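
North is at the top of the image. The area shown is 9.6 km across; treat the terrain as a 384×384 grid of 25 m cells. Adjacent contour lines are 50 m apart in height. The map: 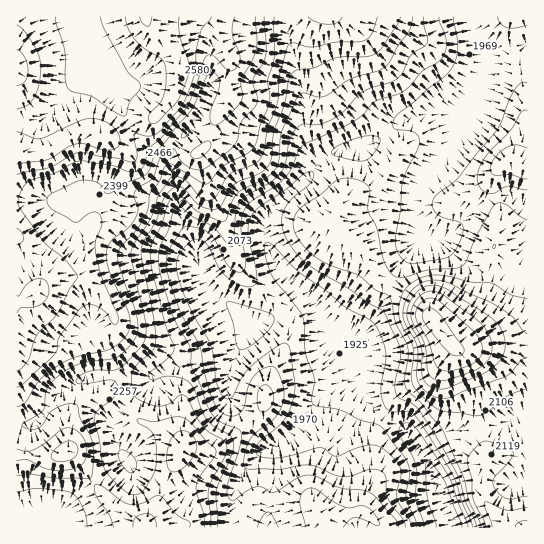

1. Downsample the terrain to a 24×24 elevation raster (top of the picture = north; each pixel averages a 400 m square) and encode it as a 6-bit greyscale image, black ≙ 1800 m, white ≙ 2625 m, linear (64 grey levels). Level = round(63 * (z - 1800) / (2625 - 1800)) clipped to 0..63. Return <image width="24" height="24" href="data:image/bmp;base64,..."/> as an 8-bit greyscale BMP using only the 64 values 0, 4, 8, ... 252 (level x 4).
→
<image width="24" height="24" href="data:image/bmp;base64,Qk12BgAAAAAAADYEAAAoAAAAGAAAABgAAAABAAgAAAAAAEACAAATCwAAEwsAAAABAAAAAAAAAAAAAAEBAQACAgIAAwMDAAQEBAAFBQUABgYGAAcHBwAICAgACQkJAAoKCgALCwsADAwMAA0NDQAODg4ADw8PABAQEAAREREAEhISABMTEwAUFBQAFRUVABYWFgAXFxcAGBgYABkZGQAaGhoAGxsbABwcHAAdHR0AHh4eAB8fHwAgICAAISEhACIiIgAjIyMAJCQkACUlJQAmJiYAJycnACgoKAApKSkAKioqACsrKwAsLCwALS0tAC4uLgAvLy8AMDAwADExMQAyMjIAMzMzADQ0NAA1NTUANjY2ADc3NwA4ODgAOTk5ADo6OgA7OzsAPDw8AD09PQA+Pj4APz8/AEBAQABBQUEAQkJCAENDQwBEREQARUVFAEZGRgBHR0cASEhIAElJSQBKSkoAS0tLAExMTABNTU0ATk5OAE9PTwBQUFAAUVFRAFJSUgBTU1MAVFRUAFVVVQBWVlYAV1dXAFhYWABZWVkAWlpaAFtbWwBcXFwAXV1dAF5eXgBfX18AYGBgAGFhYQBiYmIAY2NjAGRkZABlZWUAZmZmAGdnZwBoaGgAaWlpAGpqagBra2sAbGxsAG1tbQBubm4Ab29vAHBwcABxcXEAcnJyAHNzcwB0dHQAdXV1AHZ2dgB3d3cAeHh4AHl5eQB6enoAe3t7AHx8fAB9fX0Afn5+AH9/fwCAgIAAgYGBAIKCggCDg4MAhISEAIWFhQCGhoYAh4eHAIiIiACJiYkAioqKAIuLiwCMjIwAjY2NAI6OjgCPj48AkJCQAJGRkQCSkpIAk5OTAJSUlACVlZUAlpaWAJeXlwCYmJgAmZmZAJqamgCbm5sAnJycAJ2dnQCenp4An5+fAKCgoAChoaEAoqKiAKOjowCkpKQApaWlAKampgCnp6cAqKioAKmpqQCqqqoAq6urAKysrACtra0Arq6uAK+vrwCwsLAAsbGxALKysgCzs7MAtLS0ALW1tQC2trYAt7e3ALi4uAC5ubkAurq6ALu7uwC8vLwAvb29AL6+vgC/v78AwMDAAMHBwQDCwsIAw8PDAMTExADFxcUAxsbGAMfHxwDIyMgAycnJAMrKygDLy8sAzMzMAM3NzQDOzs4Az8/PANDQ0ADR0dEA0tLSANPT0wDU1NQA1dXVANbW1gDX19cA2NjYANnZ2QDa2toA29vbANzc3ADd3d0A3t7eAN/f3wDg4OAA4eHhAOLi4gDj4+MA5OTkAOXl5QDm5uYA5+fnAOjo6ADp6ekA6urqAOvr6wDs7OwA7e3tAO7u7gDv7+8A8PDwAPHx8QDy8vIA8/PzAPT09AD19fUA9vb2APf39wD4+PgA+fn5APr6+gD7+/sA/Pz8AP39/QD+/v4A////AISEhIyYpKSYkGxgXGBscGxsYDgQDERwdIiIiJSYjJiUiGhcXGBsbGRgTCgMHFxgXJicoJiIfIyUjHRUUFRYVExQSCwQMFxcWKiwuKCAfIiglIRYPDhAQEBEPCAgSFxgXJygrJSAhIyYjHBcSDg0ODQ0LBw4VFhYVKCYnJCEhICEdFBMWEgwMCwoLDRUXGBYULCYkJCMfHB0ZEBEWEw0LCgoOFR0dGxkXMCwnJCMfGxoVDw4SEg0KCgoNFiQmIx4aMy8tLColHhoUDgwNDwwKCgoNFiYqKCEcNDEuLS0oHxcQDAsLDQsKCgsQHiopJB8bNjQwLi0mHRQODAwMDAsKDA8THygjHhoYNTUyMCsjGxEMDRAOCwsNEBMUFxwaFxcWNDQxLygiGRANERQNCw8TFRUSDxARFRYWNTEvLiokGhMQFRQMDhQWFhURDg4PExYVMi4uLi0qIBYXGxQOEBUWFhQRDg8PERUUMC4uLi0qJBshIRkSDxEUFhMRDg8QEhMSNDIvLi8vKSMnJSAcFRAREhISDw4PEhYXOjo2NTc2LiotKyciGRIQDw8REA4NDxYYOTk6Ozo2NS0sLSolGxUUERAQDw4NDRAVOTc3ODY2OTUtLywnHhkZFhMQDw0NDA4SOzc2NTU1NzowLi4oIBsbGRcVEg8NDA0QPTc1NTU2Nzs0MDApIh8eHBwaFhIPDA0OOzc1NTU4Ojo1MzEsJCIiISAdGBYRDQ0NODY1NTY7PTo2NDErJSUmJSMgGxUQDQ4PA=="/>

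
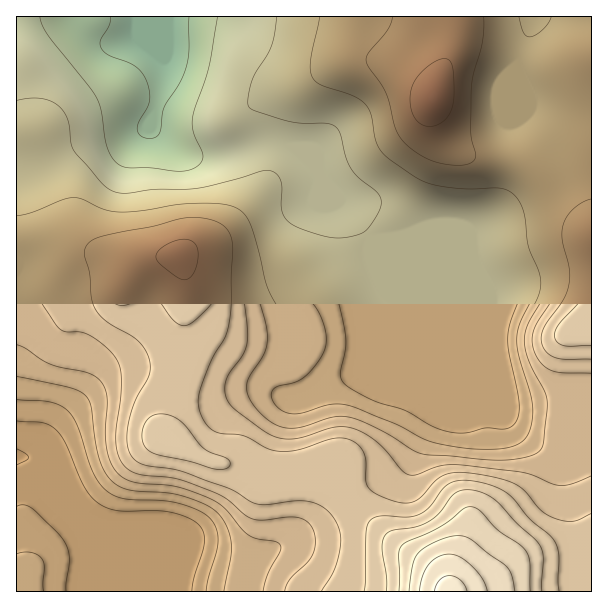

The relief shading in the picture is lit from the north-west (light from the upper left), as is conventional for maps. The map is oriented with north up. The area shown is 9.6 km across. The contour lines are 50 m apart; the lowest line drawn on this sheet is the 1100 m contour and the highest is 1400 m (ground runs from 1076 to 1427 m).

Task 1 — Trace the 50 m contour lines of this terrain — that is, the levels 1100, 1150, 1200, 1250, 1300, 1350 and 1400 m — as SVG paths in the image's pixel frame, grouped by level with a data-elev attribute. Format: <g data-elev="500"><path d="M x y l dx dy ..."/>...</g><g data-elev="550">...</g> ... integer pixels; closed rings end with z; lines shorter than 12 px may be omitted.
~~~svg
<g data-elev="1100"><path d="M189 17l0 34-3 18-7 16-15 22-5 27-3 3-6 2-9-3-4-7 2-7 8-14 3-7-1-12-4-12-10-11-27-11-5-4-2-4-1-6 9-15 1-9"/></g><g data-elev="1150"><path d="M217 17l-8 51-17 51 1 13 9 20 1 7-3 5-6 4-15 3-29-3-24-1-6-2-6-4-7-15-6-35-4-13-48-62-7-10-2-9"/></g><g data-elev="1200"><path d="M66 591l3-33-1-9-3-7-8-10-24-23-9-4-7 1"/><path d="M17 421l27 2 7 3 6 5 9 14 20 44 7 10 9 7 18 5 35 0 15 1 18 6 10 6 6 9 0 10-10 35-2 13"/><path d="M277 17l-5 27-5 11-14 23-4 15-1 12 6 5 33 11 15 2 25 0 10 5 3 6 6 22 5 12 8 10 18 14 4 8 0 7-6 11-7 11-8 5-16 4-14-1-22-6-17-7-6-6-3-8 0-22-1-8-5-6-6-3-9 0-25 8-39 9-44 1-27 4-12-1-12-8-27-32-4-8-3-24-4-7-5-6-8-6-10-3-11 0-13 2"/></g><g data-elev="1250"><path d="M17 363l33 11 31 7 13 8 5 12 1 34 4 21 6 15 9 9 15 6 33 3 16 3 24 9 14 9 13 18 12 29 2 15-2 19"/><path d="M320 17l-9 42-1 10 2 8 8 7 33 12 12 8 6 10 6 30 9 12 28 20 14 7 31 5 44 1 10 5 8 10 4 14 3 28 10 24 3 12-3 14-14 27-3 13 1 18 14 38 3 15-1 13-2 15-4 8-5 5-14 5-18 2-22-1-35-4-18-5-31-17-41-16-16-1-27 9-11 2-12-2-11-6-7-7-5-8-2-7 1-8 3-7 6-6 19-11 6-4 3-9 0-9-3-9-17-27-7-14-11-42-7-24-6-9-8-5-17-4-27-1-18 2-34 6-23 1-13-3-21-10-11-1-10 2-30 12-15 4"/><path d="M551 17l-8 12-7 6-6 2-3-1-3-3-5-16"/></g><g data-elev="1300"><path d="M591 513l-18 8-16-2-15-8-17-20-10-7-21-7-30-5-12 1-11 3-7 6-12 14-8 5-7 2-9-1-19-7-11-7-2-8 0-18-2-9-5-8-9-5-8-2-9 0-34 12-18 1-14-3-24-12-21-2-9-3-6-6-5-8-3-9-1-9 2-10 8-21 6-14 11-17 4-14 2-18 2-56-1-10-4-8-5-6-9-4-11-3-14 0-37 9-45 8-15 5-6 6-2 8 5 18 2 25 4 11 5 7 7 7 31 19 8 10 4 11-1 13-14 26-7 22-1 20 5 13 4 5 7 3 36 6 48 18 30 16 10 1 36-4 12 2 9 5 7 7 6 9 3 9 1 9-2 13-4 14-14 22"/><path d="M591 199l-7 3-9 6-7 7-4 7-2 15 7 32 0 16-6 15-19 27-3 12 4 11 9 7 12 2 25 0"/><path d="M393 17l-6 13-19 24-2 5 1 6 18 27 10 36 8 13 11 10 14 8 15 5 15 1 12-2 4-2 2-5-5-22 0-45 2-15 9-32 2-25"/></g><g data-elev="1350"><path d="M536 591l1-33-5-12-26-22-20-21-9-5-9-2-10 4-14 16-12 9-13 6-20 5-6 4-3 11 3 24 0 16"/><path d="M181 279l7 0 4-4 4-8 2-9 0-7-2-6-4-4-6-2-9 1-9 4-8 5-4 6 1 5 3 4z"/><path d="M427 126l8 0 8-4 5-6 4-8 2-13-1-23-2-9-4-4-9 1-10 6-11 11-5 10-2 12 2 14 6 9z"/></g><g data-elev="1400"><path d="M487 591l-4-12-11-13-13-9-10-3-11 3-9 7-7 12-3 15"/></g>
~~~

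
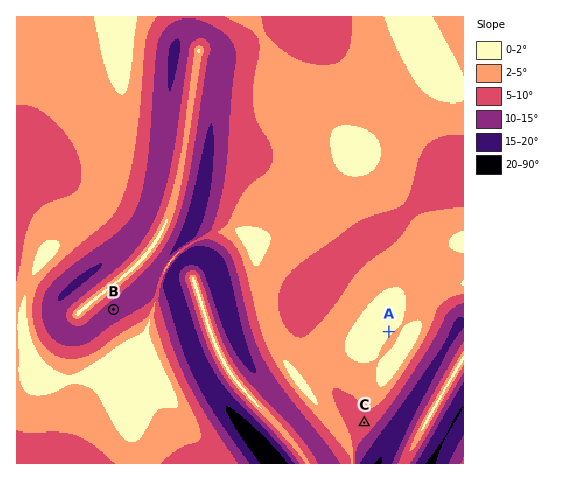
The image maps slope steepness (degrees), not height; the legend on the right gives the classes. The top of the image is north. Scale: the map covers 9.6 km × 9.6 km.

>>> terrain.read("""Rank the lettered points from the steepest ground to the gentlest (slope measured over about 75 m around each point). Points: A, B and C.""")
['B', 'C', 'A']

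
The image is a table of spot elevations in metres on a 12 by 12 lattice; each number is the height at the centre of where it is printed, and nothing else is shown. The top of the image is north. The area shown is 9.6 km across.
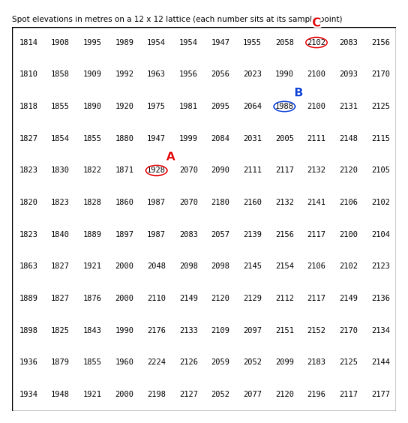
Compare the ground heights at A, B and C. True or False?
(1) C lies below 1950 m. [False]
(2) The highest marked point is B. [False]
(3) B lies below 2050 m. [True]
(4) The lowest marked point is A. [True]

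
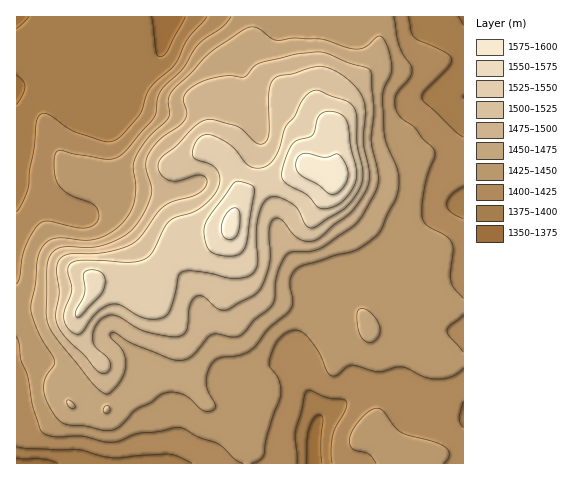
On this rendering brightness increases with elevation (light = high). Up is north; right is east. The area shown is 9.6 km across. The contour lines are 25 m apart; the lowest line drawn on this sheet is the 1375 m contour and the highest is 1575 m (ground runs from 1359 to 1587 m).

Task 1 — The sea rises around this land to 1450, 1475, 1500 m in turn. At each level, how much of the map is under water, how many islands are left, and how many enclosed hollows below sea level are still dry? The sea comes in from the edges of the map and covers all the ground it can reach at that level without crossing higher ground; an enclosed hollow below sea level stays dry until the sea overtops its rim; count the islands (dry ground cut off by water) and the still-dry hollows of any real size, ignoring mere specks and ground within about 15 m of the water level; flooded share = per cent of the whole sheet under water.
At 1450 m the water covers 57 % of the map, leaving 1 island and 0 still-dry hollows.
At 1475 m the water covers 69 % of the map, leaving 1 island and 0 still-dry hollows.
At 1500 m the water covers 79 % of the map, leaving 1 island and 0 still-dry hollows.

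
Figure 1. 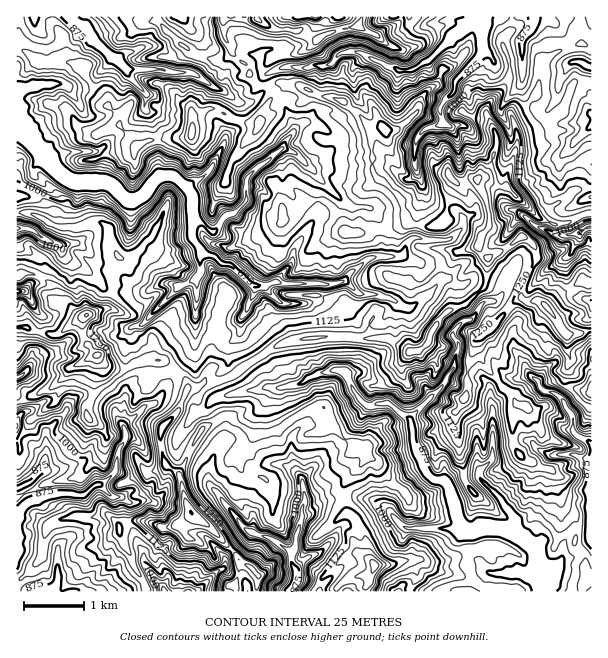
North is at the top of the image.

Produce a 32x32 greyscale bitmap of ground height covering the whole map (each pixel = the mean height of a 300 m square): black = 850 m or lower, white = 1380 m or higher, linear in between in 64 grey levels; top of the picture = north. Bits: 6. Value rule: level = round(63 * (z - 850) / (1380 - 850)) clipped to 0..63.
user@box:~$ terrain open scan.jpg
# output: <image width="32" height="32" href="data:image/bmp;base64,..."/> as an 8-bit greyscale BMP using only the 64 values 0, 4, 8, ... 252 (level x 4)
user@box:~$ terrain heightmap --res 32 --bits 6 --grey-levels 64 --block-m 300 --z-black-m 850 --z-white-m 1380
<image width="32" height="32" href="data:image/bmp;base64,Qk02CAAAAAAAADYEAAAoAAAAIAAAACAAAAABAAgAAAAAAAAEAAATCwAAEwsAAAABAAAAAAAAAAAAAAEBAQACAgIAAwMDAAQEBAAFBQUABgYGAAcHBwAICAgACQkJAAoKCgALCwsADAwMAA0NDQAODg4ADw8PABAQEAAREREAEhISABMTEwAUFBQAFRUVABYWFgAXFxcAGBgYABkZGQAaGhoAGxsbABwcHAAdHR0AHh4eAB8fHwAgICAAISEhACIiIgAjIyMAJCQkACUlJQAmJiYAJycnACgoKAApKSkAKioqACsrKwAsLCwALS0tAC4uLgAvLy8AMDAwADExMQAyMjIAMzMzADQ0NAA1NTUANjY2ADc3NwA4ODgAOTk5ADo6OgA7OzsAPDw8AD09PQA+Pj4APz8/AEBAQABBQUEAQkJCAENDQwBEREQARUVFAEZGRgBHR0cASEhIAElJSQBKSkoAS0tLAExMTABNTU0ATk5OAE9PTwBQUFAAUVFRAFJSUgBTU1MAVFRUAFVVVQBWVlYAV1dXAFhYWABZWVkAWlpaAFtbWwBcXFwAXV1dAF5eXgBfX18AYGBgAGFhYQBiYmIAY2NjAGRkZABlZWUAZmZmAGdnZwBoaGgAaWlpAGpqagBra2sAbGxsAG1tbQBubm4Ab29vAHBwcABxcXEAcnJyAHNzcwB0dHQAdXV1AHZ2dgB3d3cAeHh4AHl5eQB6enoAe3t7AHx8fAB9fX0Afn5+AH9/fwCAgIAAgYGBAIKCggCDg4MAhISEAIWFhQCGhoYAh4eHAIiIiACJiYkAioqKAIuLiwCMjIwAjY2NAI6OjgCPj48AkJCQAJGRkQCSkpIAk5OTAJSUlACVlZUAlpaWAJeXlwCYmJgAmZmZAJqamgCbm5sAnJycAJ2dnQCenp4An5+fAKCgoAChoaEAoqKiAKOjowCkpKQApaWlAKampgCnp6cAqKioAKmpqQCqqqoAq6urAKysrACtra0Arq6uAK+vrwCwsLAAsbGxALKysgCzs7MAtLS0ALW1tQC2trYAt7e3ALi4uAC5ubkAurq6ALu7uwC8vLwAvb29AL6+vgC/v78AwMDAAMHBwQDCwsIAw8PDAMTExADFxcUAxsbGAMfHxwDIyMgAycnJAMrKygDLy8sAzMzMAM3NzQDOzs4Az8/PANDQ0ADR0dEA0tLSANPT0wDU1NQA1dXVANbW1gDX19cA2NjYANnZ2QDa2toA29vbANzc3ADd3d0A3t7eAN/f3wDg4OAA4eHhAOLi4gDj4+MA5OTkAOXl5QDm5uYA5+fnAOjo6ADp6ekA6urqAOvr6wDs7OwA7e3tAO7u7gDv7+8A8PDwAPHx8QDy8vIA8/PzAPT09AD19fUA9vb2APf39wD4+PgA+fn5APr6+gD7+/sA/Pz8AP39/QD+/v4A////ABwQDBwkOFRMMEBUqMTAVBRkjJykbFBILCAcGBQIBBQkHCwYMDxQaFBgdIiUzLhwGEyAmKyUdGRIKBgUDAgEECQQMCA8UGxscJTExMCUZDAgVGCQmHBUVDQcGBwUBAwYGBA4ODxQeHyk0OTgsExEYDBkeISAVCgkGAgEBAQMGCQUDCA4QFRcYISs7MBsXHB8RER0hGw4TFAkCCAcDCAwNBQQEBAUIDBIcJzMfGh8hIRYUHR8ZFxoSBgQPBQkREhAFCAYLEAwMGiUtKx4hIyMgFhkgIyIfFAYDCwgLExgZFQcPBw0SFxAdIywqIiMlIh8dHiEmJx8OBA0WDgwbHhQPBxENEhodGBQlKigoIyUnJiMlJSYlHQsIFh4UEB4bGhEHFBUWIyYXFyUtJScnJiMlJicoHRYWBwoaIxsUICEaDBIcHx4iJRweHiUnIiEhHh0gJiUUCwkPDRYmIxkiIhoOGxoiJygqJSIkIygmIh8bFxUYGg0WHCIYEh4kHx8XEx4cFh4qMTMsJycmISMiJCEeHBYQDxcjKycgGCYjHhgdJyMhISgyNCcjJiIdHR0dISUkIyAgIiYxNCsaKyYgISctJy0tMDQsIx0gHhkaHBgcICQmJiYnKCktLx0sLiQoLzUwKCcuNjIoIRcaFRYbEhcZGRwfICQkISUvKyUsLC42MSkbKCwpJSIeGA8OERwUCw4UFxkbHB8jIycsLSotMjErJiQlIh8fIiAaEgsLEwgLDBETFRUfJicmJiktLywuJyMpIB8YGx8jIh8bDwQHDxkdGx8gHhwgISQoLTI1Li8nFx4WEBQaHyEcIBkHBg4ZHyIfISUoJiUlJiksNjUyMR8QDxAZHR0fGw4cGgUGCBQgJiQhJSgnKCwtMC0yNikgGhgQFhcVEhIJAgwaBAsSDBslJSQjIyUnLCgtMDMzKSUZFhQQCwYCAgEHAgkCDR8QGCIjISAlKiwnIi43OTUvHRQTEwoDAgcIDBcIBQ4NGxgQGx4bICQrKiIeMjI2MysYDw0PBQEFDBEXHRYXIBwWIhwTGB4hJCsrIRsoIycvJhcOCQsAAwsTFxkbGx8nJBsiJR4aICElLC8mEhISHCwgFQ4KBQEHDhAUGRYSGiUkIiAlIh8gIygsKSUiCxcfIRkRDQwFAggLCxMUEg0aHxwZGyEjJCYpJyYeGSEPDBcYDw4NDAkEBQYNDQsGDhAQERogISEjHx0cHBEJDxMGCwoLCg0JCgoNDg8JAgcOEhYbICIhIB4ZEhMLCw8GCgoDBAkIDQcECgkLBgIJDA4YGxojIyMjJishFxohGxMFBAQGCAUKCgsGBQcCBg4UFxcUGScoLisoJicpKBwTDQcCAQQIAwUICQ="/>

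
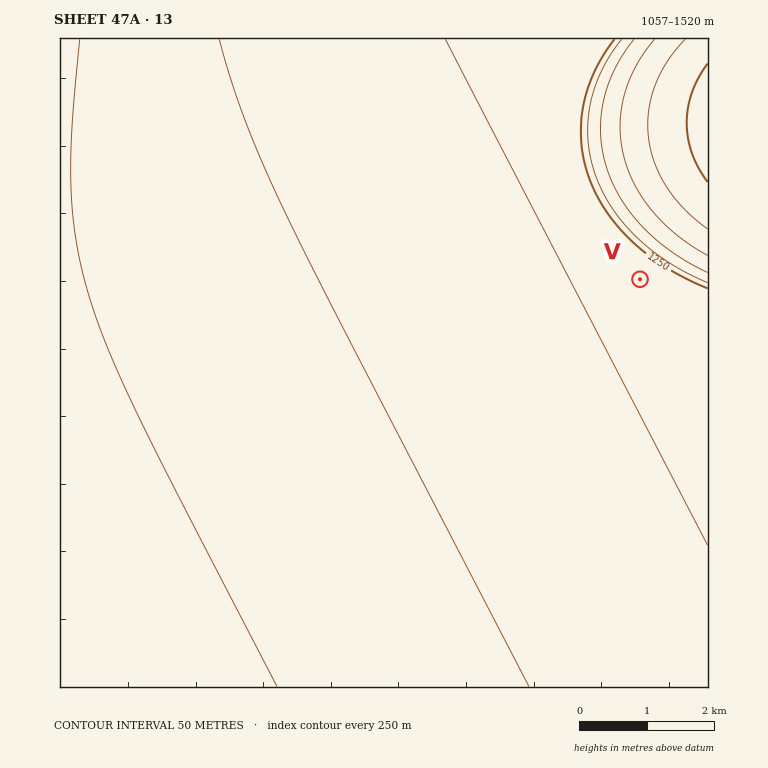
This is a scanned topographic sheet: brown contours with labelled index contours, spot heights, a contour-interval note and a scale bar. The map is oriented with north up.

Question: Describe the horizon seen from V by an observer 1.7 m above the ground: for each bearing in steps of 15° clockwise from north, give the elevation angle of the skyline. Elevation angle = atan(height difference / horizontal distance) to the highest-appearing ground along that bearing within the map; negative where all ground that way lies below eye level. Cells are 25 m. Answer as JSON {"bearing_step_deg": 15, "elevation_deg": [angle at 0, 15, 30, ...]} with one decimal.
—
{"bearing_step_deg": 15, "elevation_deg": [9.4, 11.4, 12.5, 12.5, 11.5, 9.5, 6.0, 0.5, 0.4, 0.2, -0.0, -0.2, -0.4, -0.6, -0.7, -0.8, -0.9, -0.9, -0.8, -0.7, -0.5, -0.3, 0.2, 6.2]}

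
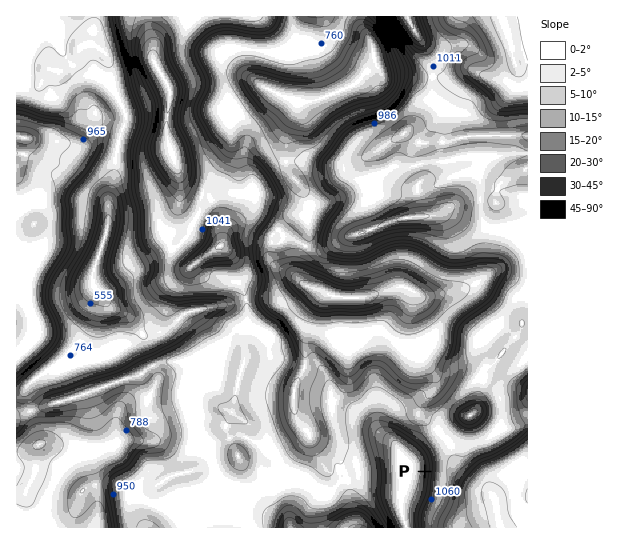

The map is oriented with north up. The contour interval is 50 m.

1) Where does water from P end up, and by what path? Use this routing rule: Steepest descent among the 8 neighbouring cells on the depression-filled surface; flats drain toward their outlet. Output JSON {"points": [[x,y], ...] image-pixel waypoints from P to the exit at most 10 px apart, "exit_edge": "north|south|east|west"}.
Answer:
{"points": [[425, 471], [435, 471], [446, 471], [457, 474], [467, 485], [478, 486], [489, 491], [491, 502], [497, 513], [499, 523], [501, 527]], "exit_edge": "south"}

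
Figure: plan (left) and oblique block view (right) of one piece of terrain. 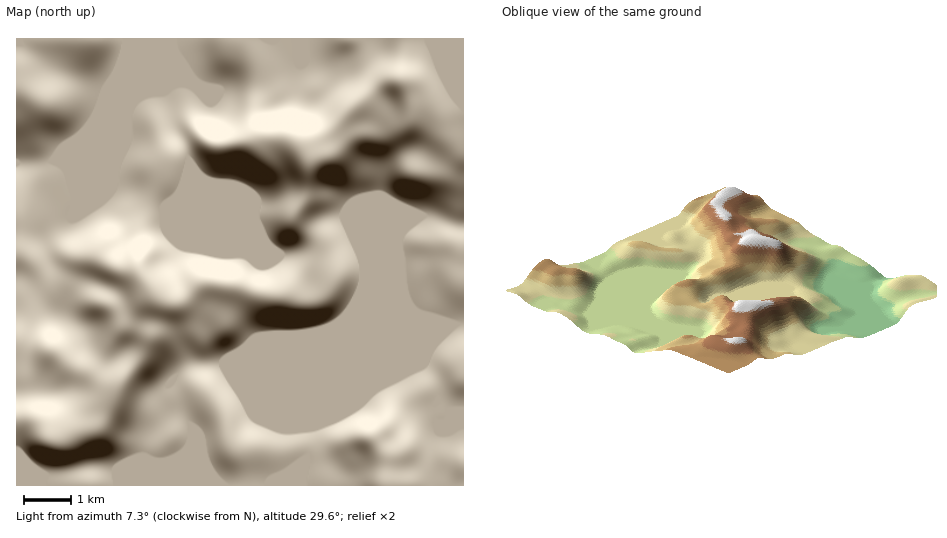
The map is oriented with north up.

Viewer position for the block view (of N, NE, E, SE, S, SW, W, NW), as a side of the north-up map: NE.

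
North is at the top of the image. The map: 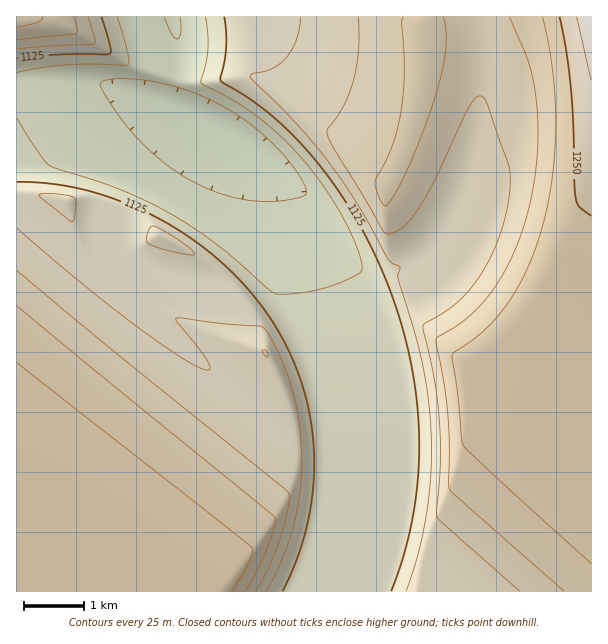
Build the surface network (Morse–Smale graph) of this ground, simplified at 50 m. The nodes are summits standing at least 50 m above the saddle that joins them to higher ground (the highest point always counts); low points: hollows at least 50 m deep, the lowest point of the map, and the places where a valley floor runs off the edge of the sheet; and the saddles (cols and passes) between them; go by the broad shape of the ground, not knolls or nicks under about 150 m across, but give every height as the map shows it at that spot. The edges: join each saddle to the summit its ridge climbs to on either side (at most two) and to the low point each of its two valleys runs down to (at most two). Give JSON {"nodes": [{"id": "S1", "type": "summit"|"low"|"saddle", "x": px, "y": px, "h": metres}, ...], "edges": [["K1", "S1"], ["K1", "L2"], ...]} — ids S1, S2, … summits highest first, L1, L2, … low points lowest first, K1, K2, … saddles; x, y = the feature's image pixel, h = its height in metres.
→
{"nodes": [
{"id": "S1", "type": "summit", "x": 591, "y": 18, "h": 1290},
{"id": "S2", "type": "summit", "x": 90, "y": 581, "h": 1237},
{"id": "S3", "type": "summit", "x": 17, "y": 18, "h": 1206},
{"id": "L1", "type": "low", "x": 212, "y": 122, "h": 1053},
{"id": "K1", "type": "saddle", "x": 326, "y": 591, "h": 1121},
{"id": "K2", "type": "saddle", "x": 176, "y": 80, "h": 1083}],
"edges": [["K1", "S1"], ["K1", "S2"], ["K1", "L1"], ["K2", "S1"], ["K2", "S3"], ["K2", "L1"]]}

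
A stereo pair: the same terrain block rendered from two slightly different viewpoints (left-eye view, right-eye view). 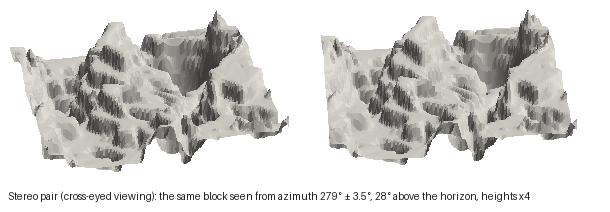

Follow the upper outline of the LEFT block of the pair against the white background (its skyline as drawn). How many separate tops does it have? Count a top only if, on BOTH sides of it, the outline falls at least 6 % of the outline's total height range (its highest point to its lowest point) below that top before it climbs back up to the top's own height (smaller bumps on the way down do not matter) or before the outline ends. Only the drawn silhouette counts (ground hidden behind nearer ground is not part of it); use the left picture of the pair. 2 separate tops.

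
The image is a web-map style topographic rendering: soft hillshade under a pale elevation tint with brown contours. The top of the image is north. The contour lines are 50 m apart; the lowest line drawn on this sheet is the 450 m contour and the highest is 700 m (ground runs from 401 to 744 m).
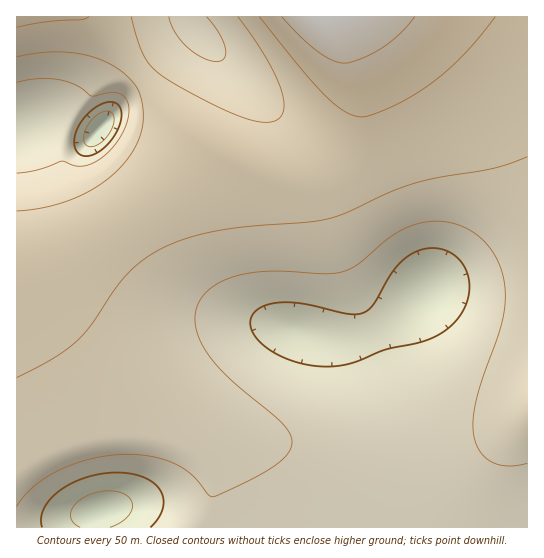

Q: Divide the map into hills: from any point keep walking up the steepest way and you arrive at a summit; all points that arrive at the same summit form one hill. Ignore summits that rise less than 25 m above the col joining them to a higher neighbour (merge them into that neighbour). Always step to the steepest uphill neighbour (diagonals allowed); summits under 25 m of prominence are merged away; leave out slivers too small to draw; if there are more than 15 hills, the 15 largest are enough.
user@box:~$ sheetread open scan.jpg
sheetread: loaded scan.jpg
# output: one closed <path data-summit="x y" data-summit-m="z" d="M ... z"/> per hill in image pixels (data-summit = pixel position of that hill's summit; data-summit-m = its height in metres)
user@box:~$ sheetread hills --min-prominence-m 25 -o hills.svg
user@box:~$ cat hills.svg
<path data-summit="323 17" data-summit-m="744" d="M527 16l-338 0-1 3 7 10-67 54-16 28-17 22-16-1-26-11-16 0-21 5 1 402 394-1-4-25-4-56-11-52-17-48-8-9-8-2 15-4 27-16 28-27 69 19 30 0z"/><path data-summit="527 407" data-summit-m="590" d="M430 288l-23 21-18 14-15 8-15 4 8 2 8 9 17 48 11 52 4 56 4 25 116 1 1-219-19-1-31-5z"/><path data-summit="17 17" data-summit-m="663" d="M187 16l-170 0-1 109 37-4 26 11 16 1 17-22 16-28 67-54z"/>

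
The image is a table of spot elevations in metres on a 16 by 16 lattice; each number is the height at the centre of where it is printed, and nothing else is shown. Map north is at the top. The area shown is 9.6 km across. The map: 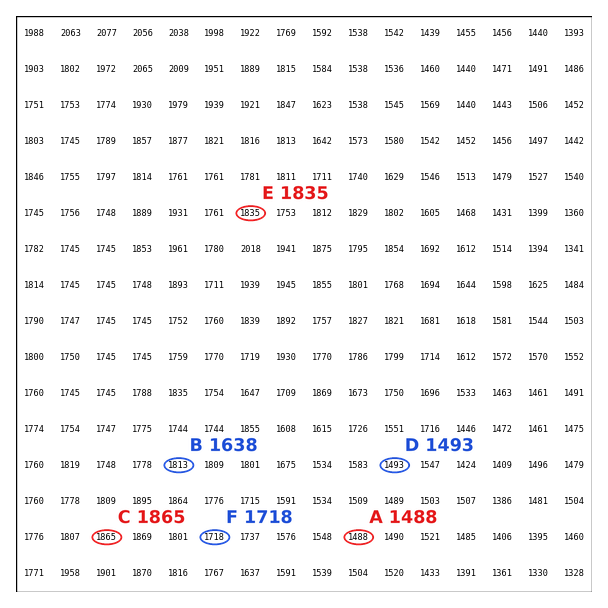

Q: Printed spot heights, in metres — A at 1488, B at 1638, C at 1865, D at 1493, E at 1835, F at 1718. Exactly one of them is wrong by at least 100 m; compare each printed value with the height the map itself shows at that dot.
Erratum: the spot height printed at B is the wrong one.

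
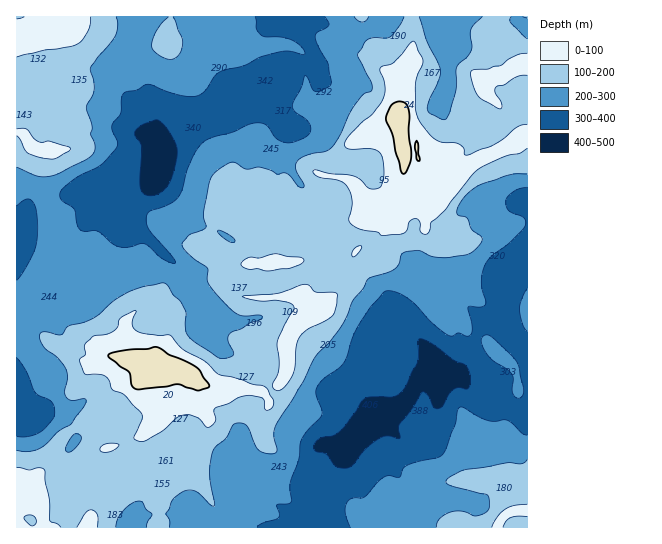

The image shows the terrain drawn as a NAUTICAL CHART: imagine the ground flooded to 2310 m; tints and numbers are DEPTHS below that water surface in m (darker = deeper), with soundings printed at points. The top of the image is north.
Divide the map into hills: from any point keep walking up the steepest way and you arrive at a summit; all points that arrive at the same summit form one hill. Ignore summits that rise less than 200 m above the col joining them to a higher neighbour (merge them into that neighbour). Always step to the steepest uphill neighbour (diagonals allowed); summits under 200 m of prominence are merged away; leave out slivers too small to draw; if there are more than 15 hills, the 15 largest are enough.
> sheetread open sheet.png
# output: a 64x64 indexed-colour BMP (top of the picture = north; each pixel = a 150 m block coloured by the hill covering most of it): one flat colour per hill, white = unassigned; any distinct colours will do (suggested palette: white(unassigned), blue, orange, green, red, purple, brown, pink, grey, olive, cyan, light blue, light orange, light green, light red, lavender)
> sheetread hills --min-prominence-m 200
<image width="64" height="64" href="data:image/bmp;base64,Qk12CAAAAAAAAHYAAAAoAAAAQAAAAEAAAAABAAQAAAAAAAAIAAATCwAAEwsAABAAAAAAAAAA////ALR3HwAOf/8ALKAsACgn1gC9Z5QAS1aMAMJ34wB/f38AIr28AM++FwDox64AeLv/AIrfmACWmP8A1bDFABERERERERERERERERERERERETMzMzMzMzMzMzMzMzMzERERERERERERERERERERERERETMzMzMzMzMzMzMzMzMREREREREREREREREREREREREREzMzMzMzMzMzMzMzMxERERERERERERERERERERERERETMzMzMzMzMzMzMzMzEREREREREREREREREREREREREREzMzMzMzMzMzMzMzMRERERERERERERERERERERERERETMzMzMzMzMzMzMzMxERERERERERERERERERERERERERMzMzMzMzMzMzMzMzEREREREREREREREREREREREREREzMzMzMzMzMzMzMzMRERERERERERERERERERERERERETMzMzMzMzMzMzMzMxERERERERERERERERERERERERERMzMzMzMzMzMzMzMzERERERERERERERERERERERERERETMzMzMzMzMzMzMzMRERERERERERERERERERERERERERETMzMzMzMzMzMzMxEREREREREREREREREREREREREREREzMzMzMzMzMzMzEREREREREREREREREREREREREREREREzMzMzMzMzMzMRERERERERERERERERERERERERERERERMzMzMzMzMzMRERERERERERERERERERERERERERERERETMzMzMzMzEREREREREREREREREREREREREREREREREREzMzMzMzERERERERERERERERERERERERERERERERERERMzMzMzMREREREREREREREREREREREREREREREREREREzMzMzMxERERERERERERERERERERERERERERERERERERMzETMxERERERERERERERERERERERERERERERERERERERERERERERERERERERERERERERERERERERERERERERERERERERERERERERERERERERERERERERERERERERERERERERERERERERERERERERERERERERERERERERERERERERERERERERERERERERERERERERERERERERERERERERERERERERERERERERERERERERERERERERERERERERERERERERERERERERERERERERERERERERERERERERERERERERERERERERERERERERERERERERERERERERERERERERERERERERERERERERERERERERERERERERERERERERERERERERERERERERERERERERERERERERERERERERERERERERERERERERERERERERERERERERERERERERERERERERERERERERERERERERERERERERERERERERERERERERERERERERERERERERERERERERERERERERERERERERERERERERERERERERERERERERERERERERERERERERERERERERERERERERERERERERERERERERERERERERERERERERERERERERERERERERERERERERERERERERERERERERERERERERERERERESERERERERERERERERERERERERERERERERERERERERERIREREREREREREREREREREREREREREREREREREREREREhERERERERERERERERERERERERERERERERERERERERESERERERERERERERERERERERERERERERERERERERERERIiIREREREREREREREREREREREREREREREREREREREREiIiIRERERERERERERERERERERERERERERERERERERESIiIiIiERERERERERERERERERERERERERERERERERERIiIiIiIhEREREREREREREREREREREREREREREREREREiIiIiIiIRERERERERERERERERERERERERERERERERESIiIiIiIiERERERERERERERERERERERERERERERERERIiIiIiIiIiIiEREREREREREREREREREREREREREREREiIiIiIiIiIiIRERERERERERERERERERERERERERERESIiIiIiIiIiIhERERERERERERERERERERERERERERERIiIiIiIiIiIiEREREREREREREREREREREREREREREREiIiIiIiIiIiIRERERERERERERERERERERERERERERESIiIiIiIiIiIiERERERERERERERERERERERERERERERIiIiIiIiIiIiIiIiIiEREREREREREREREREREREREREiIiIiIiIiIiIiIiIiIRERERERERERERERERERERERESIiIiIiIiIiIiIiIiIiIRERERERERERERERERERERERIiIiIiIiIiIiIiIiIiIiEREREREREREREREREREREREiIiIiIiIiIiIiIiIiIiIRERERERERERERERERERERESIiIiIiIiIiIiIiIiIiIiERERERERERERERERERERERIiIiIiIiIiIiIiIiIiIiIREREREREREREREREREREREiIiIiIiIiIiIiIiIiIiIhERERERERERERERERERERESIiIiIiIiIiIiIiIiIiIiERERERERERERERERERERERIiIiIiIiIiIiIiIiIiIiIREREREREREREREREREREREiIiIiIiIiIiIiIiIiIiIiERERERERERERERERERERESIiIiIiIiIiIiIiIiIiIiIhERERERERERERERERERER"/>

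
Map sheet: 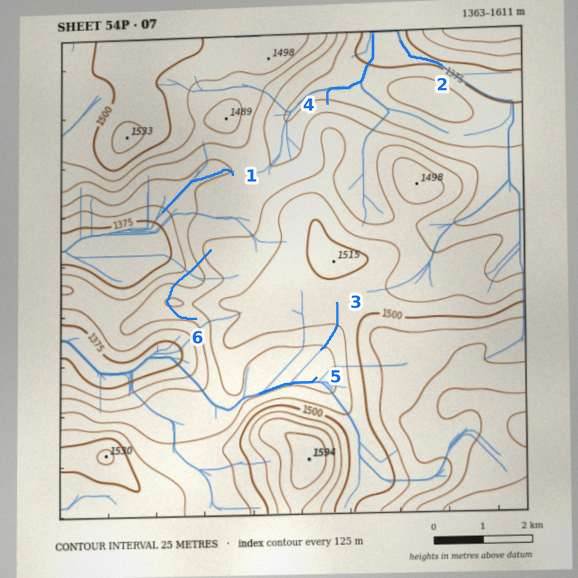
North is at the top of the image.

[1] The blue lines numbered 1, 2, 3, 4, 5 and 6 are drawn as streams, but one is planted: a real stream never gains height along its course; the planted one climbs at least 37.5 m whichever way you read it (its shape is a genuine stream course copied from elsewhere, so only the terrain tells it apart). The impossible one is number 6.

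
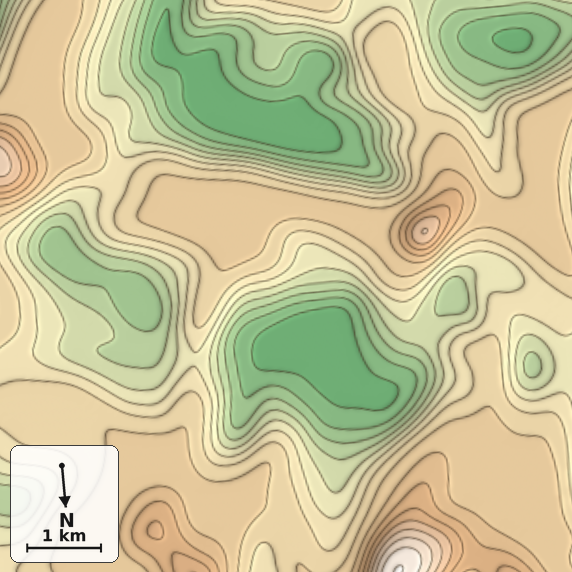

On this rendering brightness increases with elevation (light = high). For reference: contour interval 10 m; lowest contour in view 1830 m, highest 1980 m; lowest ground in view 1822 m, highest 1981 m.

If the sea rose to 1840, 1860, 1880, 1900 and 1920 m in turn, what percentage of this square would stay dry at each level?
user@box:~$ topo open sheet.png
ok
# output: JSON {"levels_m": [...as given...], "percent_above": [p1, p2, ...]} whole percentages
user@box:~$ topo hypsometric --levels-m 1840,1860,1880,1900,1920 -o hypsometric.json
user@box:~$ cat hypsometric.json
{"levels_m": [1840, 1860, 1880, 1900, 1920], "percent_above": [88, 74, 55, 27, 5]}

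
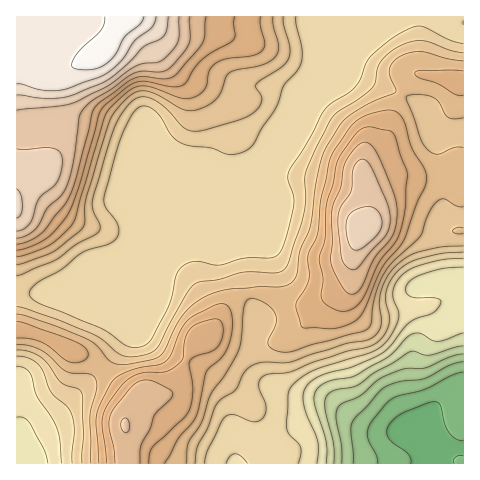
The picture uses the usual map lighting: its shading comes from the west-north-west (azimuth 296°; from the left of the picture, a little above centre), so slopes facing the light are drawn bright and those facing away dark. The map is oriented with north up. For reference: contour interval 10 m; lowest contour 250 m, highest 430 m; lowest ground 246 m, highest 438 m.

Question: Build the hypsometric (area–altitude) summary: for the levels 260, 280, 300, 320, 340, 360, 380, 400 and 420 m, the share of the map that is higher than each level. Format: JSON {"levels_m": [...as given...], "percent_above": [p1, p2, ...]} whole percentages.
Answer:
{"levels_m": [260, 280, 300, 320, 340, 360, 380, 400, 420], "percent_above": [97, 94, 92, 86, 51, 29, 16, 8, 4]}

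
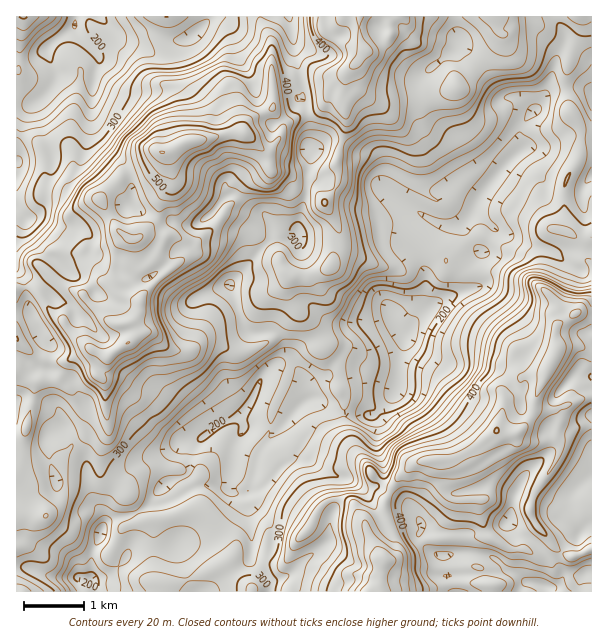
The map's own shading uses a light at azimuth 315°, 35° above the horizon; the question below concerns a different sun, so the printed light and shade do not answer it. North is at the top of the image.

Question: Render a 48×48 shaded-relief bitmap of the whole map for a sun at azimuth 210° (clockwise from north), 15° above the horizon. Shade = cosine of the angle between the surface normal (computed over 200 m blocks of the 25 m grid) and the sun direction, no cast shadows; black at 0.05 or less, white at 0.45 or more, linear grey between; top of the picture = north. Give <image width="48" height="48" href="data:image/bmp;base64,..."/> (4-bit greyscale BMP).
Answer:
<image width="48" height="48" href="data:image/bmp;base64,Qk32BAAAAAAAAHYAAAAoAAAAMAAAADAAAAABAAQAAAAAAIAEAAATCwAAEwsAABAAAAAAAAAAAAAAABEREQAiIiIAMzMzAERERABVVVUAZmZmAHd3dwCIiIgAmZmZAKqqqgC7u7sAzMzMAN3d3QDu7u4A////ABEiNZqql2aKqYRamJiKh2ZSJYmFNYvrhkVlaLuodlZ5mXR6qYiIiYdCR4l1WL3KqJmXm7qXdlZ3d2aZuod4qoUyWJh3rMurqpmIqYeZh3eHd2eJq6iLyUICerqsyZmoaZmpl3eqmYmZh1eJqqm9tyIFq7vKVot0VpqodoqpmJmZhlZ5mIm8lVQ3q7u3WMg2iIh2ZpuqhneIZFd5l3iqY2Razcy5irVYiHdVd5y5dWd2RGd4h2Z1FHad3bqYeYeHeIdmeKqXZ3dlRXeIdlMxOnnd25mGeYiYh4dnd5l2Z4h3Z3iIdURHulnN26qZmZiYh3Z4eJmGZ3ZmZ4iIdmeboiiqqZmqq7qJh3ZneaqYd1VVZ4iIh4iZUEZURGearMuYh3dniruYmHd3Z3eHd4h2EDMRE0aJqqiHd3d4m7qImZmYh3iId3dTADMiJFZ4hleId3eJurp4maqZmIiId2ZkJWQyNWd3ZWiId4iKysp5mZmqmZiIh3iYd1RFZmeIdnh2d7msu/uIiImqmZmIiJqndmZ4hlaJd5h2Z6marvmIiaqqmqmIiKuXZniallZ3aJiYZ4iJzsmaq7u6m7qpicuXd3eZh3iIiIiJiZh5zriszMqYmqmqq8qXdlZ3iau6mIiImXVr2maaq4VWd2eKvKl2VEVomquph3iGZ0WvtVqYhhJEVleJvKhkNEWJiJmYZWiGeFjbZ7uHYgNEVXqqu5h2VVeZh4d2VWmXmIvHjKd3YjVVVXq7uYqXdnmqmHZURYqWVauZuniHVXiYVYqruruYh6zLqpdVaLxgAHmpdol3Z6u6iKmbuqqqm+7KvLmIm7UAAIuFaIeIiKvMq7qrlnqonMqZu6mZmEAANahXmYipmImqmqqpVGh3d2Z5qYd4hTI2iXRoiIu6mId3eJqWRYh2U0Z5h2aJh3eamFRnd6y4h3ZEZ4mGV6qWM2iIZmeIiauqh2Z4mstkVmZlZ4h3isyUJHd2Z4d4q6mHVJqprdlFeaqYd4iavN1zNWZnmYd5qYdmVaupm6d4u8updovuzLlVRGeKqIiIiId3ZpmYhlaKzMqGeL7+qYZ2RHmqmIiIeIeIdZiHdEaK3bhmi83rdmiVR5u7qYiId4eIdqmHdVV77biJvN7HU2iFWbzcqqmYh3eHd8qJdlV7y4isze2VQ2mGec3bqqqZiHeIeLh4ZVZ3ZUZ3ispURZuaq97JmJmZiJqqiGVWZWdkMzIRNnQ1V73dvNyYiJmIiJmql1RWZWh1QhEBRUJYRq7rm7l4mrqGaIiag2ZmVFiHZCI0ZkNnNa25mYZom7p2Z4moQoh2VWiIh2RWZkR2R7upmGVniah4q8uoVYd3dnd3hkNFVSWWSLmal2VneHV63uupiGZoh3d3UhIjMhaFN4d5mHeIh1aL3bmqmGZodmiHVVREM0dzNneZmHial2eKqXeZiIiIZpmImYdmZWdzNq7KhWmpd3irqGaIipqoaJibuqmIdnlySe6qhYiHeJq7l1eJu6u5aYe8zLqYd4liW+urh4iWeKzKhmd6yw=="/>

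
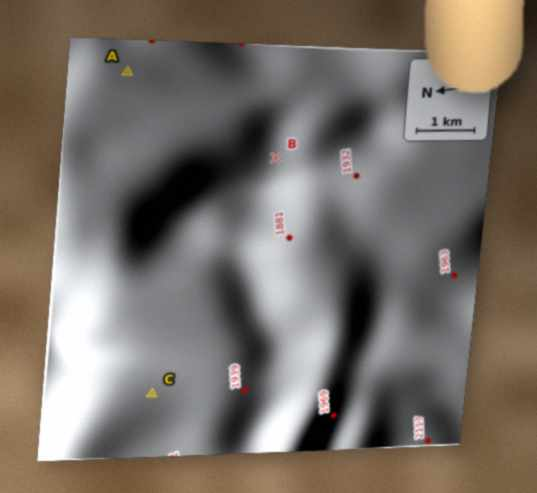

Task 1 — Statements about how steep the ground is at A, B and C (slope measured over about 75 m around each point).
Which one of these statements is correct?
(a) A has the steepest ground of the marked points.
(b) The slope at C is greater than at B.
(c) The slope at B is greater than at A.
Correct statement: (c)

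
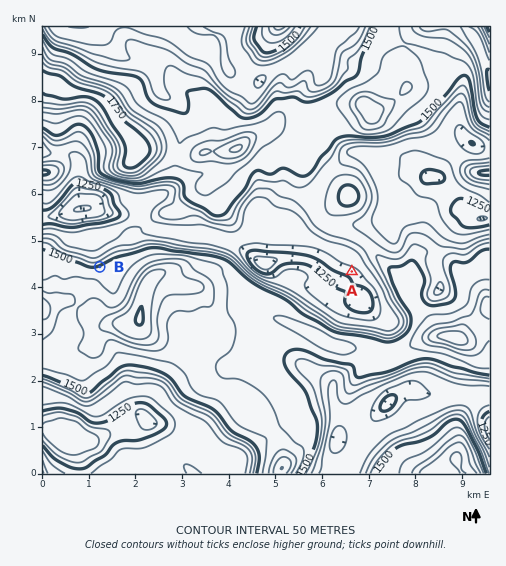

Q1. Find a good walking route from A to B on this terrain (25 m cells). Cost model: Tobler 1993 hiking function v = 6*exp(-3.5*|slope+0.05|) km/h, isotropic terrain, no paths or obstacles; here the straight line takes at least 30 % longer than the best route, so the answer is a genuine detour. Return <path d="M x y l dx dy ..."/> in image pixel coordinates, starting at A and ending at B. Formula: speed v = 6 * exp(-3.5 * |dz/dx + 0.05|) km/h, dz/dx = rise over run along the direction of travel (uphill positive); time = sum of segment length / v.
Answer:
<path d="M352 272l-59-30-144 0-49 25"/>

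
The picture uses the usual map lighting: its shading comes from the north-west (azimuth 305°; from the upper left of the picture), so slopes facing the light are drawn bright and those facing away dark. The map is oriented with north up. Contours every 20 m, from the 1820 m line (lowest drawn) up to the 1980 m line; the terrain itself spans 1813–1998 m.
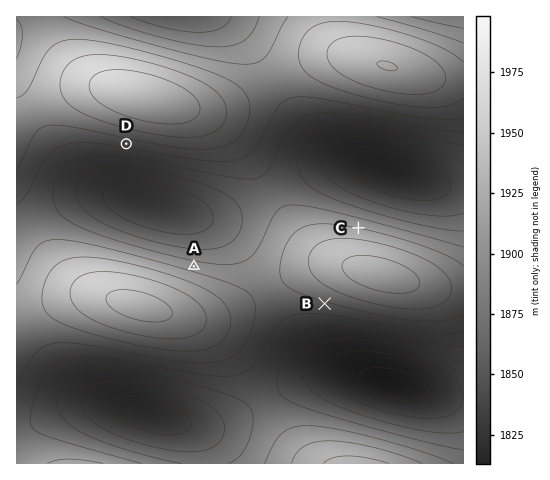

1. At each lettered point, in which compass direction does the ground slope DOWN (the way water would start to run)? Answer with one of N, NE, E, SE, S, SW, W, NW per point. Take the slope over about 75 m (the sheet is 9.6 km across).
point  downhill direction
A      N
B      S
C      N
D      S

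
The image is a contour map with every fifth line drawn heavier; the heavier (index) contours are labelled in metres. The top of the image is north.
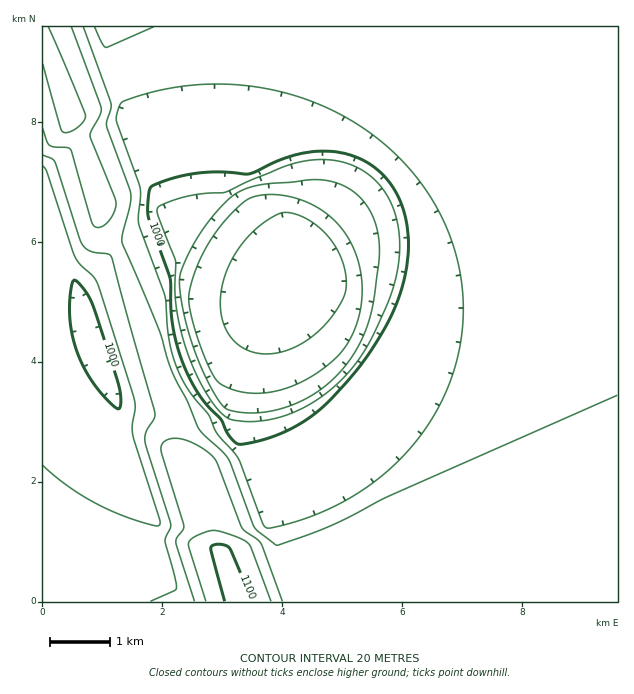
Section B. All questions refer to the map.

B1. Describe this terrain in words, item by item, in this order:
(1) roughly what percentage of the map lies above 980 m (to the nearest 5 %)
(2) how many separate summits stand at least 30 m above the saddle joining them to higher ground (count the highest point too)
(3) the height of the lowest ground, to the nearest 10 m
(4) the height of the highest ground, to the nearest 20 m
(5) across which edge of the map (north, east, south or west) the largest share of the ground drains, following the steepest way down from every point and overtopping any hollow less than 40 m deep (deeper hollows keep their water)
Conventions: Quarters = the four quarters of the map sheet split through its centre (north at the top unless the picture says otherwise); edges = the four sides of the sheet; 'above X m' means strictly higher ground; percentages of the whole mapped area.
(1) About 85 % of the map lies above 980 m.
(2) There are 2 summits with 30 m or more of prominence.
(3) The lowest ground is at about 910 m.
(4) The highest ground is at about 1100 m.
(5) Most of the ground drains across the northern edge.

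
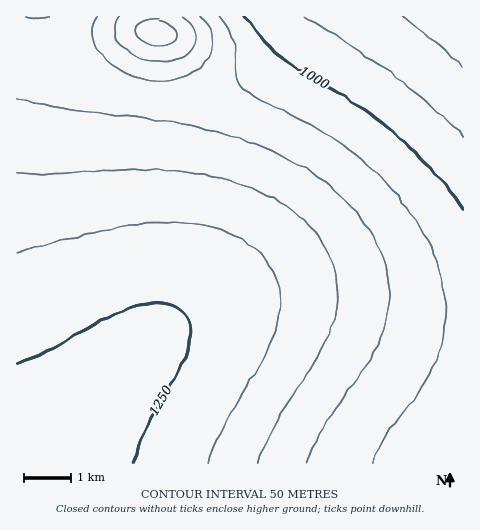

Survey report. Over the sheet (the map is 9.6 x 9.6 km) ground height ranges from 870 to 1270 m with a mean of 1130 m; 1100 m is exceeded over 55.1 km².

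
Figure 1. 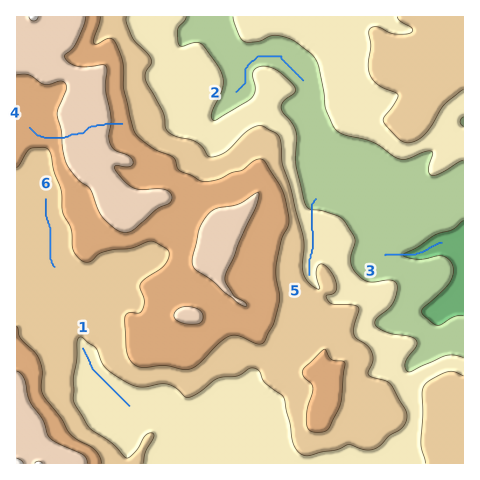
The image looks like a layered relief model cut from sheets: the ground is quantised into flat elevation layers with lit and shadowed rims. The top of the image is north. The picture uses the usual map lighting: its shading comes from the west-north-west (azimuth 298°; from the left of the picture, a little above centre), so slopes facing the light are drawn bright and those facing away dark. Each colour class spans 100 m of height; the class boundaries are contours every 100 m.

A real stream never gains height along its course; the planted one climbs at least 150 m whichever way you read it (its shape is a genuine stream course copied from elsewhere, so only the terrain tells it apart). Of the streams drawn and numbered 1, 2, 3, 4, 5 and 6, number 4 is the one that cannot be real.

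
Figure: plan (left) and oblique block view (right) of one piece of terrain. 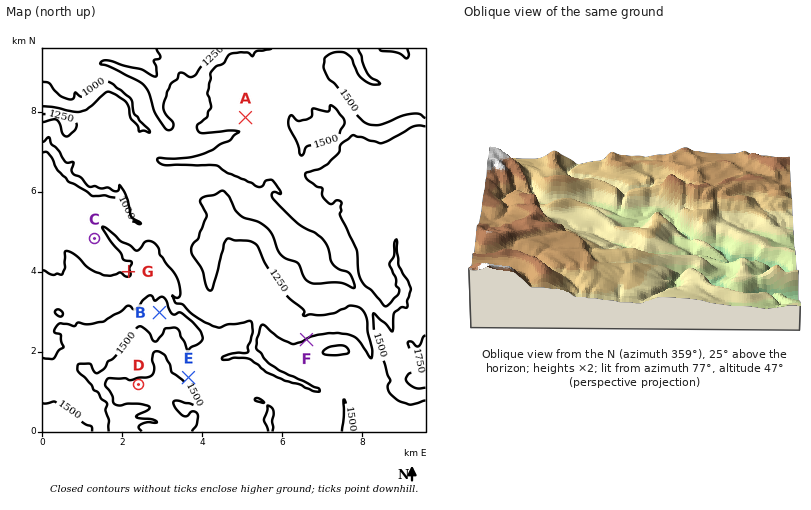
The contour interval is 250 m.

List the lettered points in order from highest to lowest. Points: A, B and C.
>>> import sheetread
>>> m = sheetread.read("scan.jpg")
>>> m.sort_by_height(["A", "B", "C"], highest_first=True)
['B', 'A', 'C']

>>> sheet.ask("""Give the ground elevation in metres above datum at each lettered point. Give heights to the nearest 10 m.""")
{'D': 1530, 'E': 1400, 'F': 1260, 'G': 1240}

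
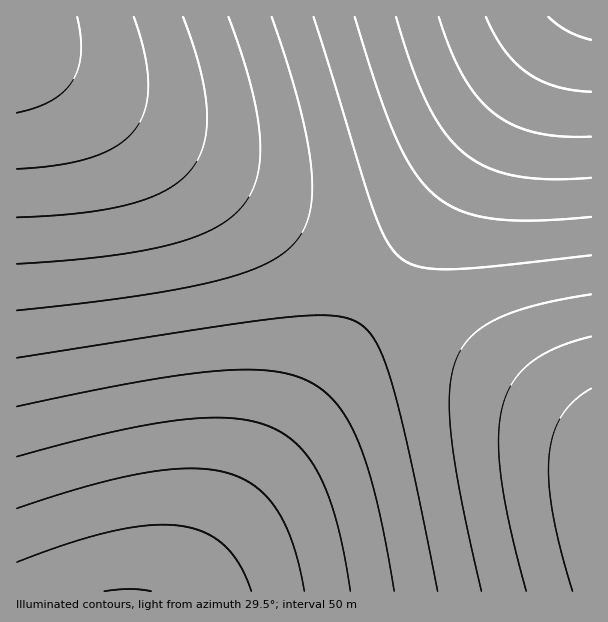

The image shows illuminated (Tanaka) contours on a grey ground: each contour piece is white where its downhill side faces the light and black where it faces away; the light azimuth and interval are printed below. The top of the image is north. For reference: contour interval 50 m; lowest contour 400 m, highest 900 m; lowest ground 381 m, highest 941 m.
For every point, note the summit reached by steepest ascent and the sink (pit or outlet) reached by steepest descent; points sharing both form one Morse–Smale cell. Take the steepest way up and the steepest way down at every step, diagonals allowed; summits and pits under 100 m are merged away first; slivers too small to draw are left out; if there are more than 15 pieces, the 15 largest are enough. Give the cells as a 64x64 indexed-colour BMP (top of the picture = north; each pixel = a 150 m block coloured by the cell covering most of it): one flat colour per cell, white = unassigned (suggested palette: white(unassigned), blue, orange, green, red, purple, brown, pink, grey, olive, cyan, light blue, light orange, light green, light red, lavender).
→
<image width="64" height="64" href="data:image/bmp;base64,Qk12CAAAAAAAAHYAAAAoAAAAQAAAAEAAAAABAAQAAAAAAAAIAAATCwAAEwsAABAAAAAAAAAA////ALR3HwAOf/8ALKAsACgn1gC9Z5QAS1aMAMJ34wB/f38AIr28AM++FwDox64AeLv/AIrfmACWmP8A1bDFABERERERERERERMzMzMzMzMzMzMzMzMzMzMzMzMzMzMzEREREREREREREzMzMzMzMzMzMzMzMzMzMzMzMzMzMzMRERERERERERERMzMzMzMzMzMzMzMzMzMzMzMzMzMzMxERERERERERERETMzMzMzMzMzMzMzMzMzMzMzMzMzMzERERERERERERERMzMzMzMzMzMzMzMzMzMzMzMzMzMzMRERERERERERERETMzMzMzMzMzMzMzMzMzMzMzMzMzMxEREREREREREREREzMzMzMzMzMzMzMzMzMzMzMzMzMzERERERERERERERETMzMzMzMzMzMzMzMzMzMzMzMzMzMREREREREREREREREzMzMzMzMzMzMzMzMzMzMzMzMzMxERERERERERERERERMzMzMzMzMzMzMzMzMzMzMzMzMzEREREREREREREREREzMzMzMzMzMzMzMzMzMzMzMzMzMRERERERERERERERERMzMzMzMzMzMzMzMzMzMzMzMzMxERERERERERERERERETMzMzMzMzMzMzMzMzMzMzMzMzERERERERERERERERERMzMzMzMzMzMzMzMzMzMzMzMzMRERERERERERERERERETMzMzMzMzMzMzMzMzMzMzMzMxEREREREREREREREREREzMzMzMzMzMzMzMzMzMzMzMzERERERERERERERERERETMzMzMzMzMzMzMzMzMzMzMzMREREREREREREREREREREzMzMzMzMzMzMzMzMzMzMzMxERERERERERERERERERERMzMzMzMzMzMzMzMzMzMzM0EREREREREREREREREREREzMzMzMzMzMzMzMzMzMzNEQRERERERERERERERERERERMzMzMzMzMzMzMzMzMzNERBERERERERERERERERERERETMzMzMzMzMzMzMzMzREREERERERERERERERERERERERMzMzMzMzMzMzMzMzREREQRERERERERERERERERERERETMzMzMzMzMzMzM0RERERBEREREREREREREREREREREREzMzMzMzMzMzM0REREREERERERERERERERERERERERETMzMzMzMzMzNEREREREQREREREREREREREREREREREREzMzMzMzMzNERERERERBERERERERERERERERERERERERMzMzMzMzREREREREREEREREREREREREREREREREREREzMzMzMzREREREREREQRERERERERERERERERERERERERMzMzM0RERERERERERBERERERERERERERERERERERERETMzM0REREREREREREERERERERERERERERERERERERERMzNEREREREREREREQRERERERERERERERERERERERERETNERERERERERERERBERERERERERERERERERERERERERJEREREREREREREREERERERERERERERERERERERERERIkREREREREREREREQRERERERERERERERERERERERERIiJERERERERERERERBERERERERERERERERERERERESIiIiREREREREREREREERERERERERERERERERERERESIiIiJEREREREREREREQREREREREREREREREREREREiIiIiIiRERERERERERERBEREREREREREREREREREREiIiIiIiIkREREREREREREERERERERERERERERERERIiIiIiIiIiJEREREREREREQRERERERERERERERERERIiIiIiIiIiIkRERERERERERBERERERERERERERERESIiIiIiIiIiIiJEREREREREREERERERERERERERERESIiIiIiIiIiIiIiREREREREREQREREREREREREREREiIiIiIiIiIiIiIiJERERERERERBEREREREREREREREiIiIiIiIiIiIiIiIiREREREREREERERERERERERERIiIiIiIiIiIiIiIiIiIkREREREREQRERERERERERERIiIiIiIiIiIiIiIiIiIiRERERERERBERERERERERESIiIiIiIiIiIiIiIiIiIiIkREREREREERERERERERESIiIiIiIiIiIiIiIiIiIiIiJEREREREQREREREREREiIiIiIiIiIiIiIiIiIiIiIiIkRERERERBEREREREREiIiIiIiIiIiIiIiIiIiIiIiIiJEREREREERERERERIiIiIiIiIiIiIiIiIiIiIiIiIiIiREREREQRERERERIiIiIiIiIiIiIiIiIiIiIiIiIiIiJERERERBERERESIiIiIiIiIiIiIiIiIiIiIiIiIiIiIiREREREERERESIiIiIiIiIiIiIiIiIiIiIiIiIiIiIiIkREREQREREiIiIiIiIiIiIiIiIiIiIiIiIiIiIiIiIiRERERBEREiIiIiIiIiIiIiIiIiIiIiIiIiIiIiIiIiIkREREERIiIiIiIiIiIiIiIiIiIiIiIiIiIiIiIiIiIiJEREQRIiIiIiIiIiIiIiIiIiIiIiIiIiIiIiIiIiIiIkRERCIiIiIiIiIiIiIiIiIiIiIiIiIiIiIiIiIiIiIiJEREIiIiIiIiIiIiIiIiIiIiIiIiIiIiIiIiIiIiIiIiREQiIiIiIiIiIiIiIiIiIiIiIiIiIiIiIiIiIiIiIiJERCIiIiIiIiIiIiIiIiIiIiIiIiIiIiIiIiIiIiIiIiRE"/>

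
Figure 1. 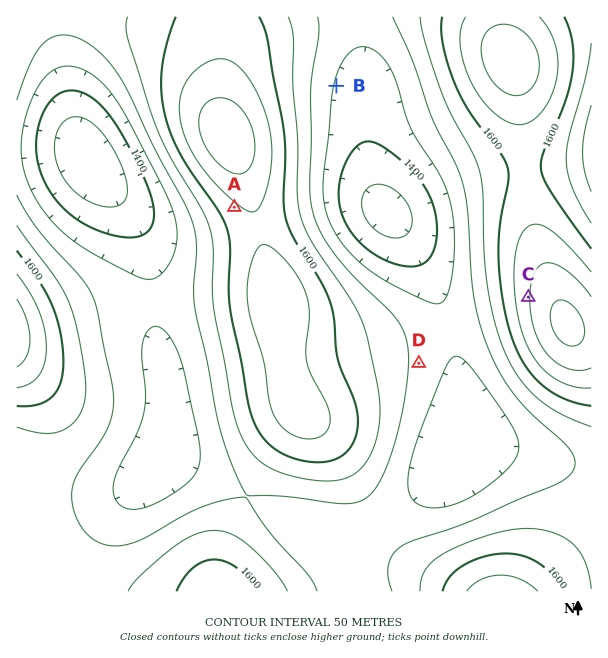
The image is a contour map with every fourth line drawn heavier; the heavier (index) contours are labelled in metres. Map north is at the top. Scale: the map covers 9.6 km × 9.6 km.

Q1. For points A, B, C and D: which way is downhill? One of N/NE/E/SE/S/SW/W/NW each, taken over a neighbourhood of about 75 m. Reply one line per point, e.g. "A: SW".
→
A: SW
B: E
C: W
D: E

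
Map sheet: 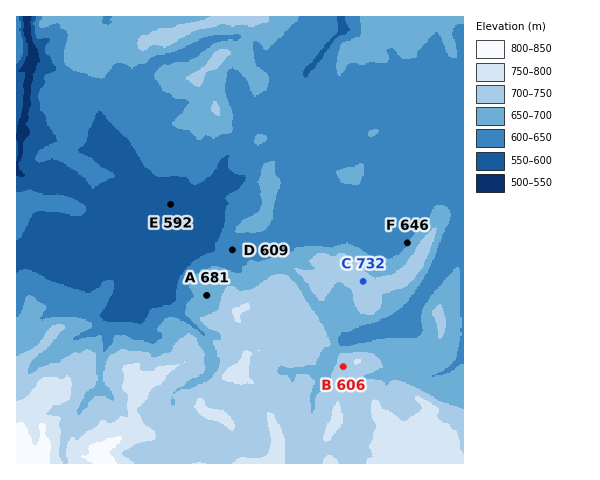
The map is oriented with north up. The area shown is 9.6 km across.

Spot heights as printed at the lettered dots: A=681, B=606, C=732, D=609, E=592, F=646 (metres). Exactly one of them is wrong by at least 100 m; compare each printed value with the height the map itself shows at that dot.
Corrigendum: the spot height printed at B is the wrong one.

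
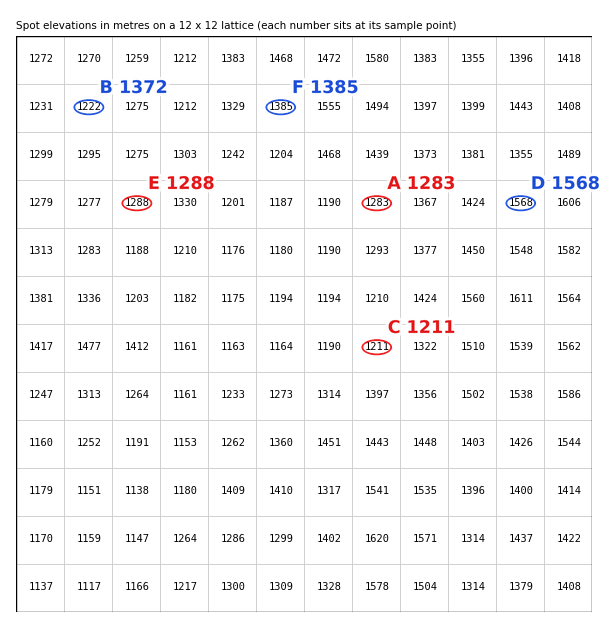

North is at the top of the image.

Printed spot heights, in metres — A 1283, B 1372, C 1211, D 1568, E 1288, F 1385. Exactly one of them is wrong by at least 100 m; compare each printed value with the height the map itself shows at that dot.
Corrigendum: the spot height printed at B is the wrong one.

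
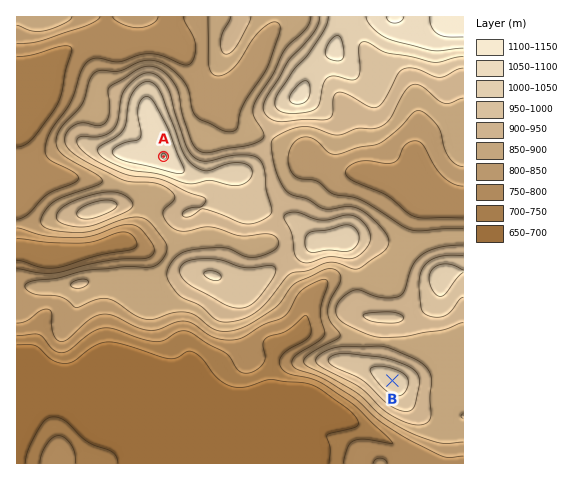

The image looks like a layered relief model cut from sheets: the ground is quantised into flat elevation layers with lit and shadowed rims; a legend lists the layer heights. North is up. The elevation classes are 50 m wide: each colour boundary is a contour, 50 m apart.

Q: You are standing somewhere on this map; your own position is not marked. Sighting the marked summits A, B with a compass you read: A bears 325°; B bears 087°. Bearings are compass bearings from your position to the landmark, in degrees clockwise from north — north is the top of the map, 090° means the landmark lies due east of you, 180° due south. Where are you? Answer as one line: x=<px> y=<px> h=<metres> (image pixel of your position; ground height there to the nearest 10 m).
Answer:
x=323 y=384 h=750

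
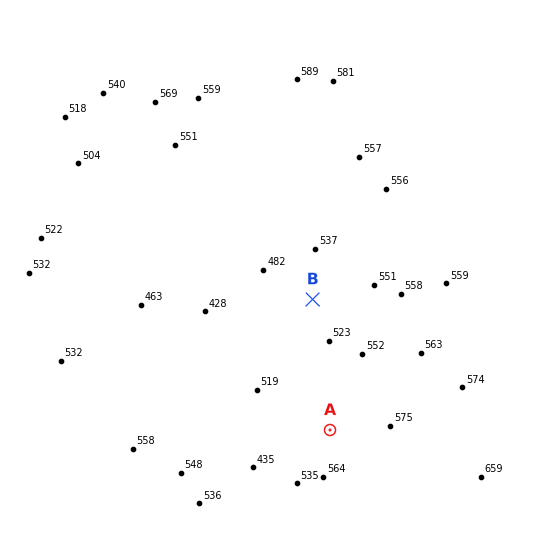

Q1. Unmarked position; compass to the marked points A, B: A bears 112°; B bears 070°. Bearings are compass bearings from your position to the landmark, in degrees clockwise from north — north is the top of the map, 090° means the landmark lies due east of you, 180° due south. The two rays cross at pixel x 152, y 358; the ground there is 490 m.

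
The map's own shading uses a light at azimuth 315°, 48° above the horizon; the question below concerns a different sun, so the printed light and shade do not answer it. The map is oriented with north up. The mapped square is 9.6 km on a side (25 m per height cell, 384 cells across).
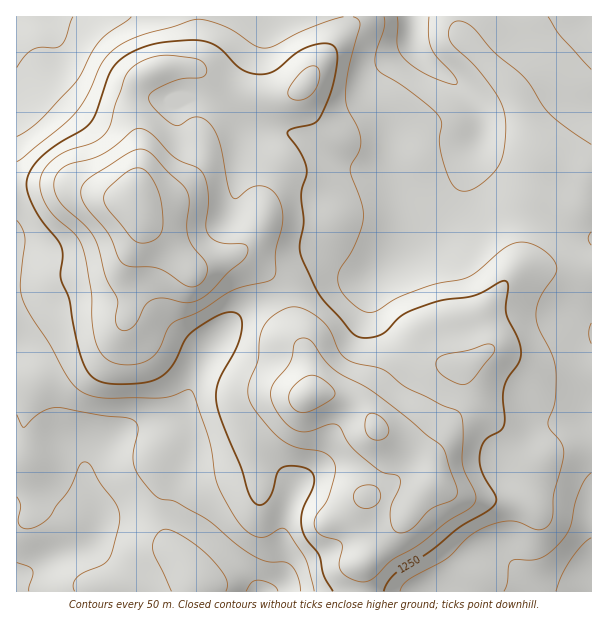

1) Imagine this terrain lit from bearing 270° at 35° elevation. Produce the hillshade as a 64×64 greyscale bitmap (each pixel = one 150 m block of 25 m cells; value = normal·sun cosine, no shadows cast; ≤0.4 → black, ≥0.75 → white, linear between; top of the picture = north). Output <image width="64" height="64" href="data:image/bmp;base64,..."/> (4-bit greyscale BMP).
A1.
<image width="64" height="64" href="data:image/bmp;base64,Qk12CAAAAAAAAHYAAAAoAAAAQAAAAEAAAAABAAQAAAAAAAAIAAATCwAAEwsAABAAAAAAAAAAAAAAABEREQAiIiIAMzMzAERERABVVVUAZmZmAHd3dwCIiIgAmZmZAKqqqgC7u7sAzMzMAN3d3QDu7u4A////AJmaqpmIiIiZqql2UyNYms7uy6l0IRNWeIh3ZlVmVVVVmZqqmYiIiZqqmHVDNHiZvv7cqXQRE0Z3iHZlVmZVVVWImaqZiJmZmqqXZURXiYi9/ty6dCEiNFZ3dmVmZlREVYiImZmZmpmqmYdlVnmZiK3u3MqGQzMjRWZmZmd3ZDNFh3eIiJmqqqmYdlVomqh4rdzLupdlQyIjRVZmeIdkM0SHd3d4iaqqqYdmZ4mrl2i93KmamYdkMhIjRWZ4mGQzNId3d3d5qqqph2Z4m7uXaM7rmImZmYZDIRI0VnmYZDI0h3d3d3iaqqmHd4mry5ZXvuyYiZmZh1QyIiNGeJhkIjSId3d3eJqqqYeImrvLllet7KmZiImXZUQyI0Vnh1MiNIh3d3d4maqpiImau8uWVpzcu6mHeJh2ZVMiNGd2UyJEiHd3d3iZqqiIiZq7updVeszMuod4iYh2UxEkZmZUM0WId3d3iJqqmIiJqru6l1VpvNy6h3iJmXUxATVndmQzRYdmZneJqqqYeImru7qHZWis3LqIiImpdBABNWd3ZTNFh2VWd4mquph3iau7uYdmeJvMupmIialzABJGeIdlQ0V3VVZ3iau6mHeJq8u5h3eImru6qYd4mGMAE1Z4h2VERXZVVneJq7qYd4mrzLmHiZiJmruph3d3ZBATV3d3ZVRVdlVWeImaqpmHiKzMqYiaqXiau7l2ZmZUMSNXdmZmVVV2VWd4iJmqqYiJrMypiauodom8uWVFVVVDNFZlVmZlZnZWZ3iIiJmZmIm826mazLhlaKy5ZDRFVVVFVVRWZmZmh2Z3iIiIiZmYib3LqavNuGVXm6hTNFVmZmVURFZmZVaId3iIiHd4iIiJvcuqvN25ZVaJhkM1Vmd3ZUNEVmZVVYh3iZmYd3d3d3m9y6q83cp1VWZkM0Znd3d1Q0VmZVVVmIiKqph3d2ZmaLzLqrzMyoZUVUREZnd4h3VDRWZlVVaZiJq7qYd2ZURXrMuqu8y6hkNERFZneIiHdUNFZlVVVpmZm8y6mHZUM0aby7qru7qFM0VWZ3eIiIh2REVVVVVWmZmrzLqYd2QyNXq7u6qruoUyRXd3eIiIiHZURERVVVWaqqvMy5h2ZDIkaavLu6qpdCJGeIiIiIiIh2UzNEVVVaqqq83LqHZUMiNXm8zLuphkIjV4iZmId4iIdTIzRVVVqqqrzdyodVQzM1aKvMy6mGQiNWiaqYd3eIh1MjRFVVaqqqvN3Ll1VERDRXmsy6mHZCIkaKu6iHd3d2VDNEVWZqqqq83cuXZVVVQ0V5u7qYdUIjRoq7qYiId3ZURERWZmmqqqvNyph2ZndCJGiaqZh1MjNGiaqpmYiHdlRERFZnaZqqq83KmHd4iGISRoiZh2QyNFaJmZmZiIiHZURFVnd5qqqrzcuYiImZcxE1d4h2UzM0VniZmZmIiZl2VEVWZmqqqqvN25iImal0ETVmd2VDM0VWeIiJmIiJqpdVVVZmaqqqq83cqHiJmXQiNVVVVENEVVZniIiIiImrqGVVZmZqqqq83d25d4iIZDRVVUREREVVVWZ3iIiIiaqpdlVVVmqqqrze7cqHd3ZURWZUMzNFVmVVVnd4iIiImqmHZVVVWqqrzN3dy5dmVDNGd2UyI0VmZURWZ3eIiIiJqYdmVVZqq7vM3d3Ll1VDIkZ4hkMiRmZlRFVmd3iIiImZh2ZmZmq8zMzd3MqGVDIiNXiYYyJGdmVERWZ3eIiIiJmHdmd3e83czM3MuYZEMiIkaJl0IkZ2ZVRFVnd3iIiIiId3d4d83u3MzMupdkQzIiNYmXQiNWZlVEVWd3d4iIiIh3d4iHze7cvMuph1REQyEliZdDJFZmVURWZ3d3eIiIiHd4iIfe/tu7y6mHVDRDISV4h1Q0VmZVRVZ3d3d3iIiIiIiIh97+y6q7qpdTNEQiJHiHZVVVZVVVVnd3d3d4iIiIiIiH3u7Kmau7l0IjREM0Z3dmVVVVVVVmd3d3d3iImYiIiHfN7cqZmrunQiNWVDRnd3ZlRVVVVWZ4d3d3eImZmYh3drzdypmau6hCI1d1NFd3d2VVZmVEVnh3dmZ4mamZh3Zmq8zLmaq7qFIkaHU0Vnd3ZWZ3ZERWd3d2Zmeaqph3ZmaqvMuqq7uoUzV4dURWd3dmd3ZUNFZ3d3ZmZ5u6mHZmZpqru7u8y6hURoh1RFZ3d3d3ZUREVnd3d2VXm7qHZmZmmaq7vMzLl1RXiHVVZ3eId2VUREVmd3d3ZVeruoZlZmaZmqvM3duGVWeIdmZ3iIiHVDM0VWd3d3ZVaKu5dlVmZpmZq8ze24ZWd3d3Z3iImYdTETRWd3d2ZVV5u6hlVmZmmZmave7bl2ZneHdmeIiZmFIAE1Z3dmVVZ5u6l2VWZmaZmJq97+yodmZ3d2ZneJqpYwACVndlVVZ5u7mGZWZmZpmIib3v7bmHZnd2VVZ4m7qEEAJGZlRFaKu6mHZmZmZmmYiJvO7tuph2d2VERWibu5YgATVVRFeau6mHZmZmZmaYh4ms3dy6mHd3ZDNFaJu7l0EBNEM0abu6mHZmZmZmZoiHiavMy7qZh3dlREVnmqqYYyIzMiSMy6mHZmZmZmZmiIiJqqu6qpmIh2VVVmeJmph2QzMhFJ3bmHZmZmZmZmaIiJmqqqqpmZiIdmZmd4iZmYdlQxAErduXdmZmZmZmZoiJmZmZmZmZmZh3d3d3eIiIiHdTEASt25d2ZmZmZmZm"/>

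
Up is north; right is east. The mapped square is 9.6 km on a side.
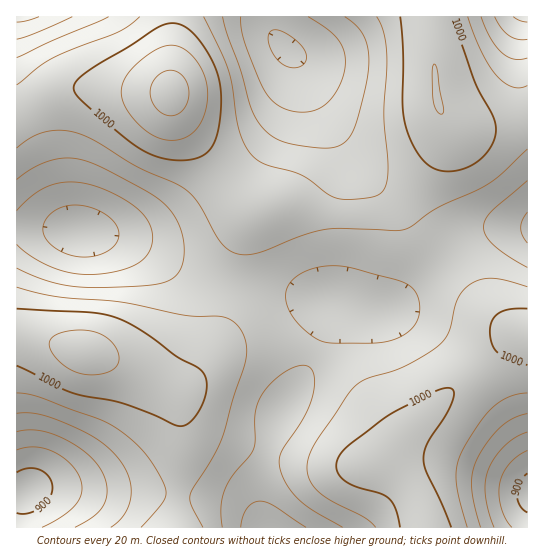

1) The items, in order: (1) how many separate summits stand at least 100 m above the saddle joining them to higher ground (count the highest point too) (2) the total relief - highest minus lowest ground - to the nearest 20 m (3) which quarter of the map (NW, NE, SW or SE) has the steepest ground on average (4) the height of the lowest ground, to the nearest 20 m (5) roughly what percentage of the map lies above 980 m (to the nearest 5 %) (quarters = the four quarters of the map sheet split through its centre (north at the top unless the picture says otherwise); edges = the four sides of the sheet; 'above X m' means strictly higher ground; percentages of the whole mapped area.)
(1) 1 summit rises at least 100 m above its surroundings.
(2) The total relief is about 160 m.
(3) Slopes are steepest in the north-west quarter.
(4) The lowest ground is at about 900 m.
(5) Ground above 980 m makes up about 45 % of the sheet.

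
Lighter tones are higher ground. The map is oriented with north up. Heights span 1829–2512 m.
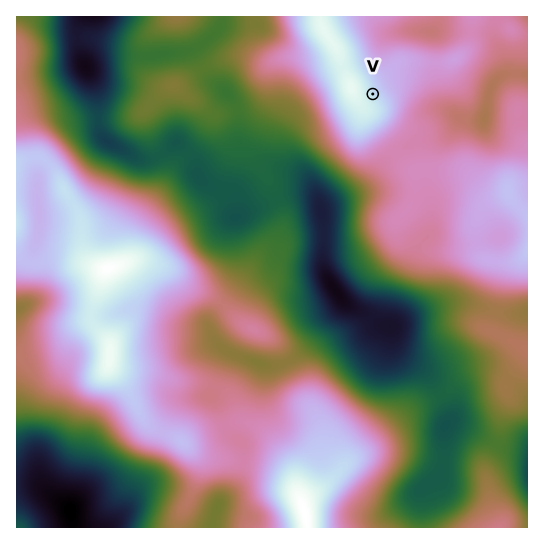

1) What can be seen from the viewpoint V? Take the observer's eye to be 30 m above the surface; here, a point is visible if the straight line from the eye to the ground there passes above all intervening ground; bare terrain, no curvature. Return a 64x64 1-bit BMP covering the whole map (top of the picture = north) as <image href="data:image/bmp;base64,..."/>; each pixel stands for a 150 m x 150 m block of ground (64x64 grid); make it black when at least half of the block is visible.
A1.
<image width="64" height="64" href="data:image/bmp;base64,Qk0+AgAAAAAAAD4AAAAoAAAAQAAAAEAAAAABAAEAAAAAAAACAAATCwAAEwsAAAIAAAAAAAAA////AAAAAAAAAAAABAAD/AAAAAAIAAH/AAAAAAgAAP8AAAAACAAA/wAAAAAAAAB+AAAAAAAAAH4AAAAAAAAAfAAAAAAAAAB8AAAAAAAAAHwAAAAAAAAAeAAAAAAAAAA4AAAAAAAAADAAAAAAAAAAMAAAAAAAAAAwAAAAAAAAADAAAAAAAAAAOAAAAAAAAAB+AAAAAAAAAD4AAAAAAAAAPgAAAAAAAAA8AAAAAAAAAAAAAAAAAAAAAAAAAAAAAAAAAAAAAAAAAAAAAAAAAAAAAAAAAAAAAAAAAAAAAAAAAAAAAAAAAAAAAAAAAAAAAAAAAAAAAAAAAAAAAAAAAAAAAAAAAAAAAAAAAAAAAAAAAAAAAAAAAAAB/wAAAAAAAB//AAAAAAAAH/8AAAAAAAAfxwAAAAAAAB/HAAAAAAAAH+cAAAAAAAAf/wAAAAAAAB/+AAAAAAAAH/wAAAAAAAAf/AAAAAAAAD/+AAAAAAAAP/8AAAAAAAA//wAAAAAAAD//AAAAAAAAP/8AAAAAAAA//wAAAAAAAD//AAAAAAAAP/8AAAAAAAA//wAAAAAADH+fAAAAAAAf/58AAAAAAD//jwAAAAAAP/+PAAAAAAA//4cAAAAAAD//DwAAAAAAf/8PAAAAAAD/BwcAAAAAAH4DhwAAAAAAHgPPAAAAAAA/h/wAAAAAAH///A=="/>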